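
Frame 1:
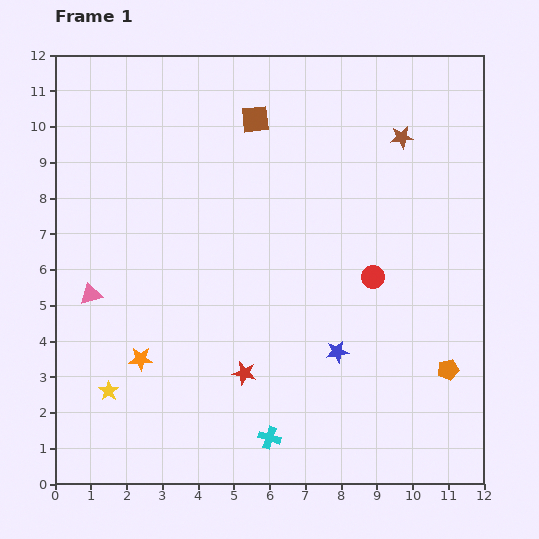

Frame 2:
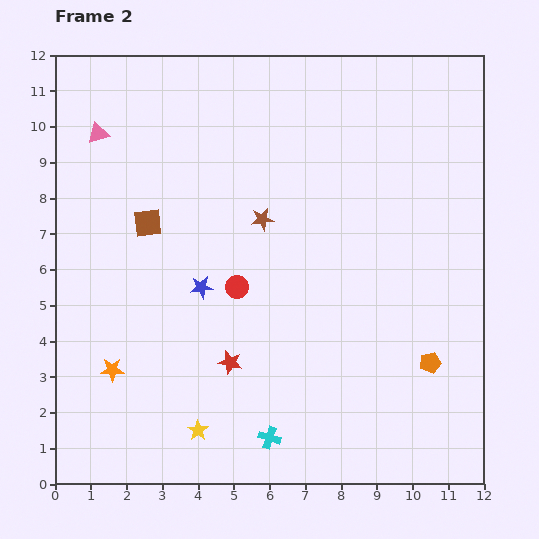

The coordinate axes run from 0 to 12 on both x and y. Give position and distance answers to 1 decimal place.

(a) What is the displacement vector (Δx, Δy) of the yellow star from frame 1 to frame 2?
(2.5, -1.1)

The yellow star was at (1.5, 2.6) in frame 1 and (4.0, 1.5) in frame 2.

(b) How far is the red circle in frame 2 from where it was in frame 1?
3.8

The red circle moved from (8.9, 5.8) to (5.1, 5.5), a distance of √(3.8² + 0.3²) ≈ 3.8.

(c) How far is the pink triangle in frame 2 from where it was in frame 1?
4.5

The pink triangle moved from (1.0, 5.3) to (1.2, 9.8), a distance of √(0.2² + 4.5²) ≈ 4.5.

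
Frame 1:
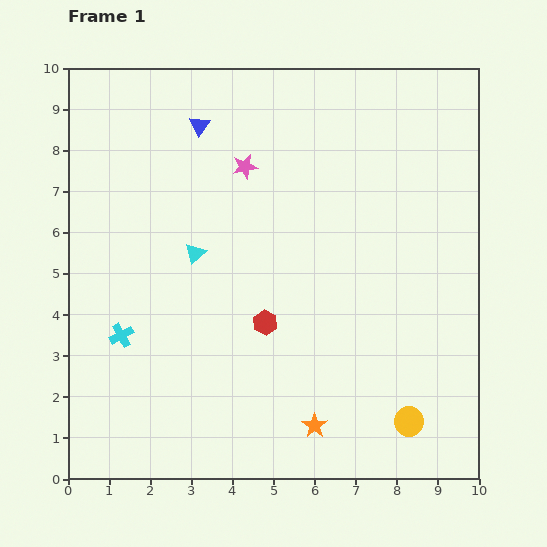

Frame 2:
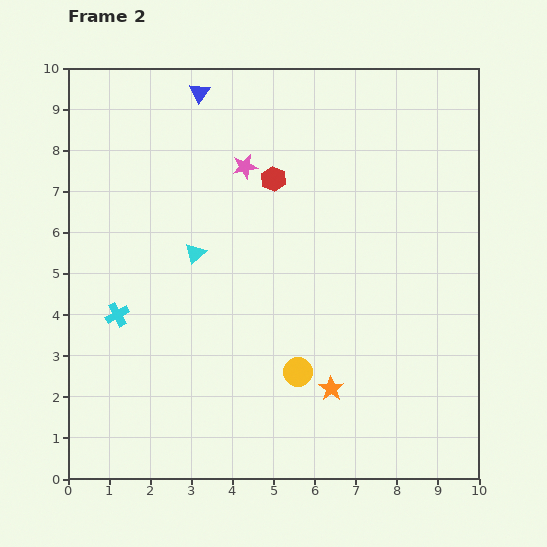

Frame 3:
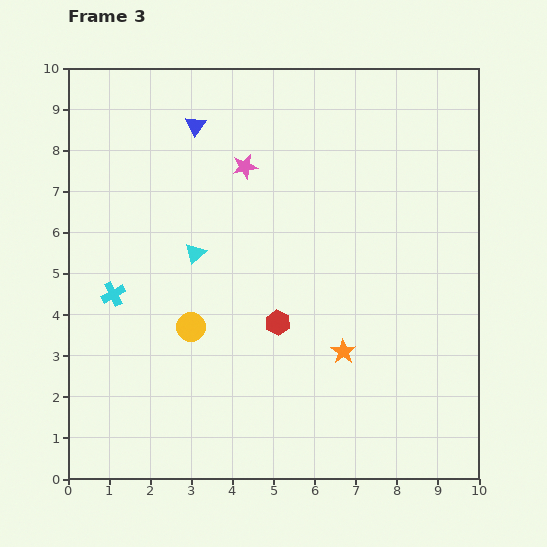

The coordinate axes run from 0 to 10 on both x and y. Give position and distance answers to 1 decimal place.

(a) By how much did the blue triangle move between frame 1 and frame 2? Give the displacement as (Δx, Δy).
(0.0, 0.8)

The blue triangle was at (3.2, 8.6) in frame 1 and (3.2, 9.4) in frame 2.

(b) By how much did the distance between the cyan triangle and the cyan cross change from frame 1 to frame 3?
-0.5

Distance in frame 1: 2.7. Distance in frame 3: 2.2.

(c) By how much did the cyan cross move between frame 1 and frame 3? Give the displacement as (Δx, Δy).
(-0.2, 1.0)

The cyan cross was at (1.3, 3.5) in frame 1 and (1.1, 4.5) in frame 3.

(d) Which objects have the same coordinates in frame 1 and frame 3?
the cyan triangle, the pink star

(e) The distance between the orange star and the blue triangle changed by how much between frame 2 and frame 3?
-1.3

Distance in frame 2: 7.9. Distance in frame 3: 6.6.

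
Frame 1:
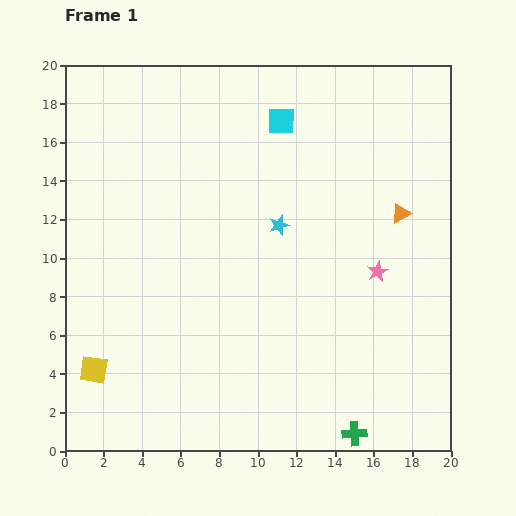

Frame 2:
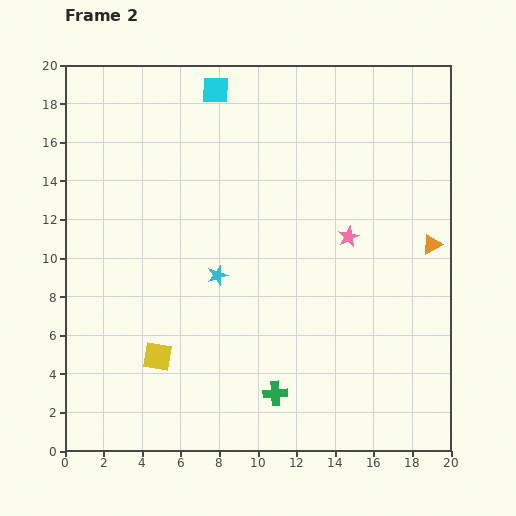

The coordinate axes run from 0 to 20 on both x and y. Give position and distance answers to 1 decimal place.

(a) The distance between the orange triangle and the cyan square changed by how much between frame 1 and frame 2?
+6.0

Distance in frame 1: 7.8. Distance in frame 2: 13.8.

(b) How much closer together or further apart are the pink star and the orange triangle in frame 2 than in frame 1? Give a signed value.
+1.1

Distance in frame 1: 3.2. Distance in frame 2: 4.3.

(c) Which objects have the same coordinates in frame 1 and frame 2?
none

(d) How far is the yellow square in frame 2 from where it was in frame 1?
3.4

The yellow square moved from (1.5, 4.2) to (4.8, 4.9), a distance of √(3.3² + 0.7²) ≈ 3.4.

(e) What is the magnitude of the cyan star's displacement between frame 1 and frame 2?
4.1

The cyan star moved from (11.1, 11.7) to (7.9, 9.1), a distance of √(3.2² + 2.6²) ≈ 4.1.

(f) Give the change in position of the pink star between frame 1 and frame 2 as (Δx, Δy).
(-1.5, 1.8)

The pink star was at (16.2, 9.3) in frame 1 and (14.7, 11.1) in frame 2.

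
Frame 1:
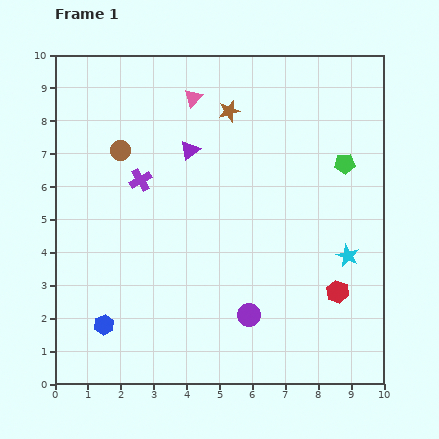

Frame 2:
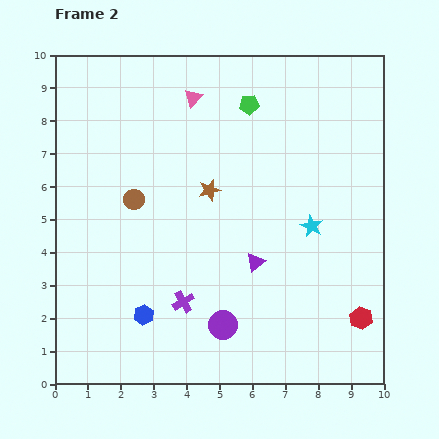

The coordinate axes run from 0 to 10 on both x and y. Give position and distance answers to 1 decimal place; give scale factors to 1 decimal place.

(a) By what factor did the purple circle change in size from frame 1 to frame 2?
1.3×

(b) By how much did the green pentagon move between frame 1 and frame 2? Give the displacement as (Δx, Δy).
(-2.9, 1.8)

The green pentagon was at (8.8, 6.7) in frame 1 and (5.9, 8.5) in frame 2.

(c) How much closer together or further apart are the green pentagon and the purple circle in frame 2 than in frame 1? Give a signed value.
+1.3

Distance in frame 1: 5.4. Distance in frame 2: 6.7.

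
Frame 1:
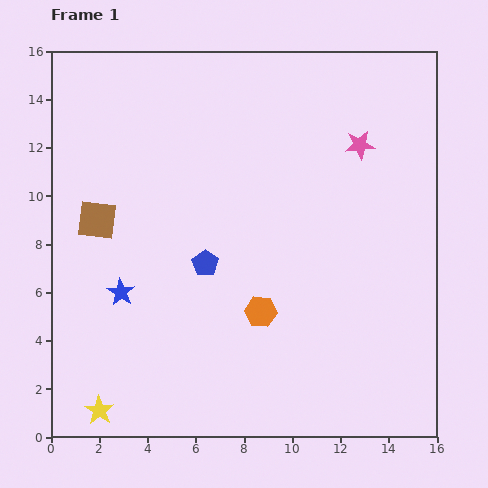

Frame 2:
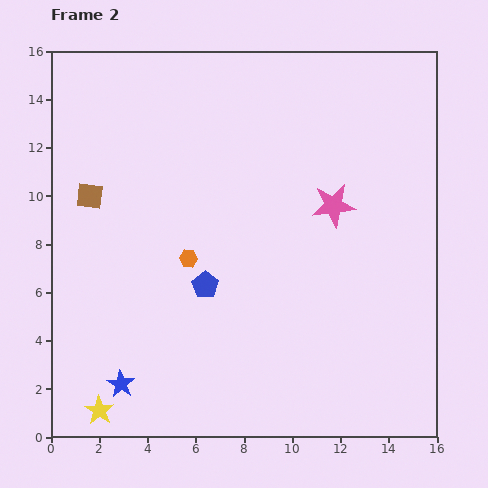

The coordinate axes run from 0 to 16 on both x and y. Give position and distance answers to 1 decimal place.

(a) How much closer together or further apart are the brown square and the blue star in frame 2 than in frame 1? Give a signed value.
+4.7

Distance in frame 1: 3.2. Distance in frame 2: 7.9.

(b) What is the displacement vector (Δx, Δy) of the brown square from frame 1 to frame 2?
(-0.3, 1.0)

The brown square was at (1.9, 9.0) in frame 1 and (1.6, 10.0) in frame 2.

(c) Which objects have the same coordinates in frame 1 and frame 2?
the yellow star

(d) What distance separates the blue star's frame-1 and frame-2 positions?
3.8

The blue star moved from (2.9, 6.0) to (2.9, 2.2), a distance of √(0.0² + 3.8²) ≈ 3.8.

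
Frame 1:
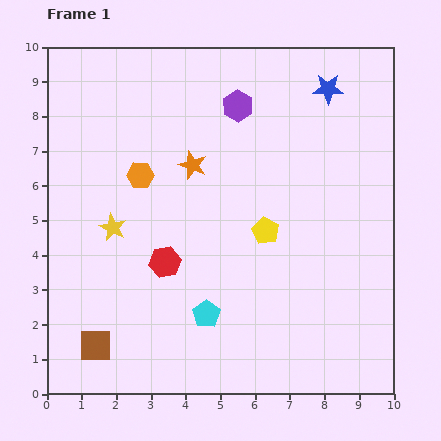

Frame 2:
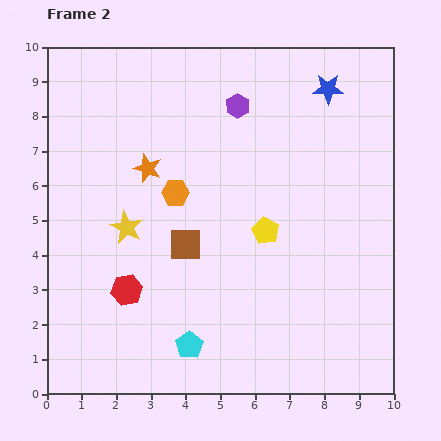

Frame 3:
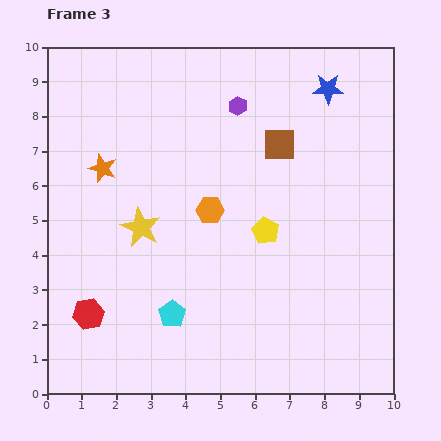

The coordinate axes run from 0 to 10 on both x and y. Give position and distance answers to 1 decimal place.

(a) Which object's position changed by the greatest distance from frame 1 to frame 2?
the brown square

(moved 3.9; next 1.4)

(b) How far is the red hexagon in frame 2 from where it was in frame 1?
1.4

The red hexagon moved from (3.4, 3.8) to (2.3, 3.0), a distance of √(1.1² + 0.8²) ≈ 1.4.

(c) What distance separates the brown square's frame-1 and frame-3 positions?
7.9

The brown square moved from (1.4, 1.4) to (6.7, 7.2), a distance of √(5.3² + 5.8²) ≈ 7.9.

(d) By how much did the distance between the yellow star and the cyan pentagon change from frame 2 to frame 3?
-1.1

Distance in frame 2: 3.8. Distance in frame 3: 2.7.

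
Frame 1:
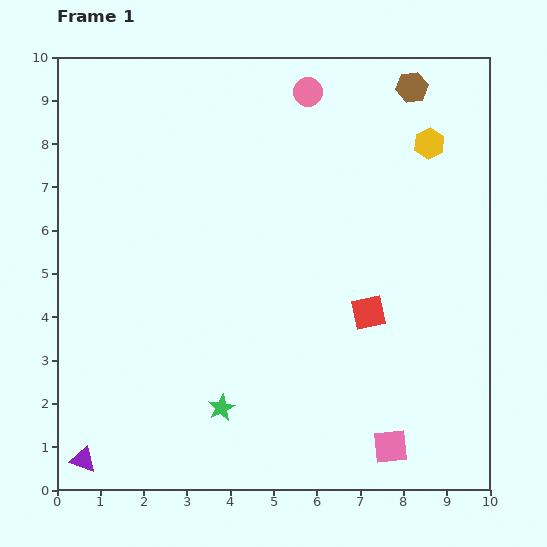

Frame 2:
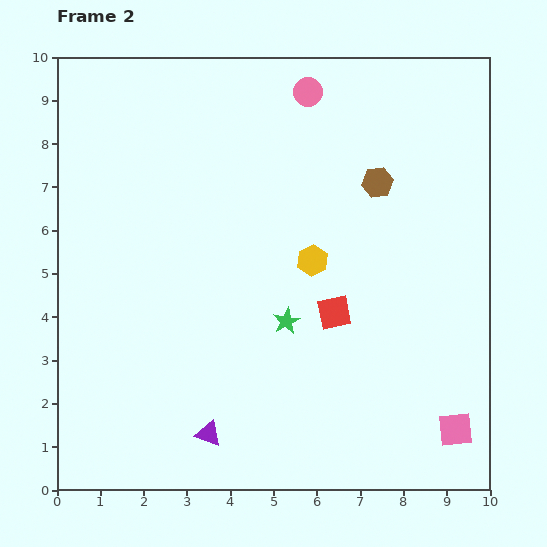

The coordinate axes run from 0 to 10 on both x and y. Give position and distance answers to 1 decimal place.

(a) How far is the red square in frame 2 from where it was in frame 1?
0.8

The red square moved from (7.2, 4.1) to (6.4, 4.1), a distance of √(0.8² + 0.0²) ≈ 0.8.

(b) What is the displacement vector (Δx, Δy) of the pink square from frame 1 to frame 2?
(1.5, 0.4)

The pink square was at (7.7, 1.0) in frame 1 and (9.2, 1.4) in frame 2.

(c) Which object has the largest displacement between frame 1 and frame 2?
the yellow hexagon

(moved 3.8; next 3.0)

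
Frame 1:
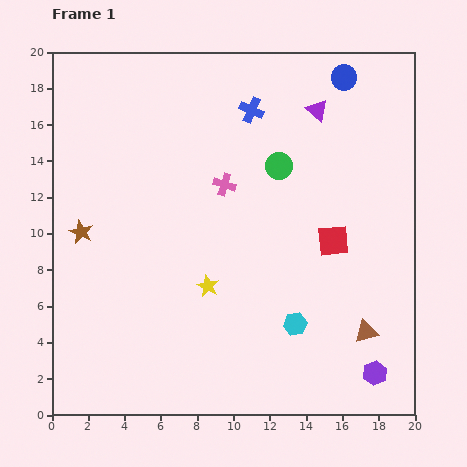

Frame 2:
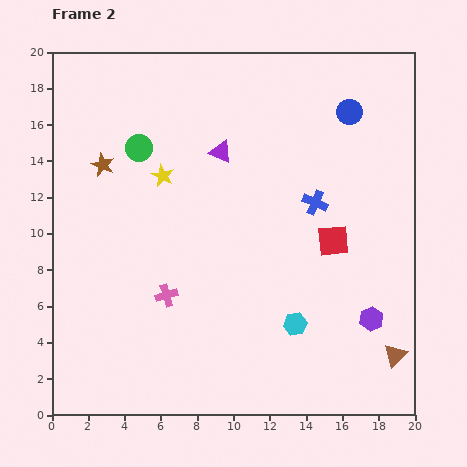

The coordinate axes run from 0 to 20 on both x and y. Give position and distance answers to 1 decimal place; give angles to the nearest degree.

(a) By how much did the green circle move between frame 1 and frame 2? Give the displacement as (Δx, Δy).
(-7.7, 1.0)

The green circle was at (12.5, 13.7) in frame 1 and (4.8, 14.7) in frame 2.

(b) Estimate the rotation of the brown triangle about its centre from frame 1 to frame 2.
32° counter-clockwise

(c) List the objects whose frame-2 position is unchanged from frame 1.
the red square, the cyan hexagon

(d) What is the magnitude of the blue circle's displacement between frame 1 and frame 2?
1.9

The blue circle moved from (16.1, 18.6) to (16.4, 16.7), a distance of √(0.3² + 1.9²) ≈ 1.9.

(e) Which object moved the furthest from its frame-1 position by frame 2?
the green circle

(moved 7.8; next 6.9)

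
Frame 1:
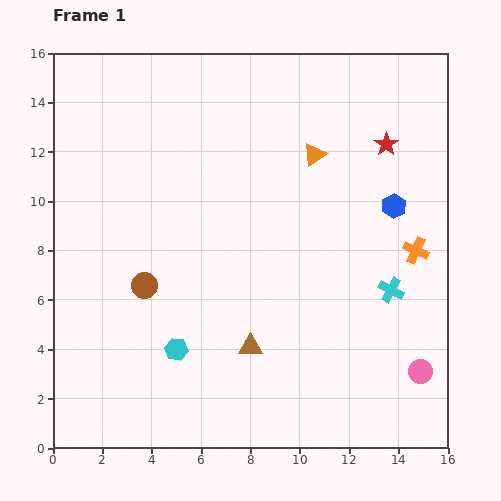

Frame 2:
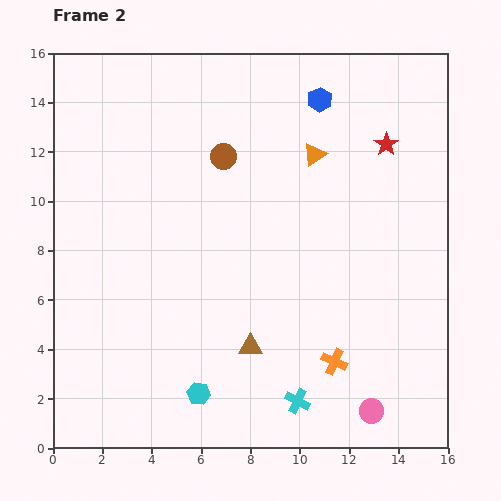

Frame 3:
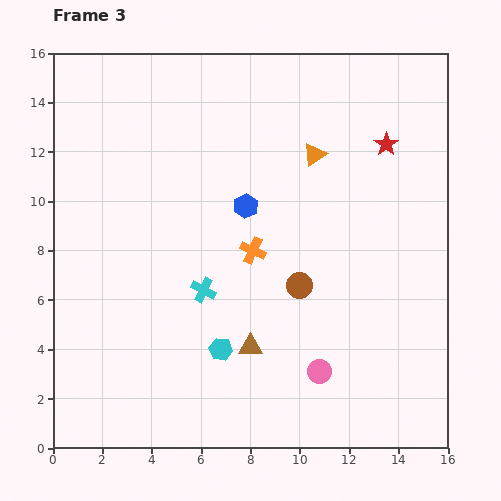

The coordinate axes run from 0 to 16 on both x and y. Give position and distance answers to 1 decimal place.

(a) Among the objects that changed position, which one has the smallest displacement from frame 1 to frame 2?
the cyan hexagon

(moved 2.0)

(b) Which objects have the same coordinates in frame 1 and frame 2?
the red star, the orange triangle, the brown triangle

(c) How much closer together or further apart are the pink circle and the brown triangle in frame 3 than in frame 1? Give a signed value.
-4.0

Distance in frame 1: 7.0. Distance in frame 3: 3.0.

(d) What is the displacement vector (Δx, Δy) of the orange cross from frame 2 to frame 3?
(-3.3, 4.5)

The orange cross was at (11.4, 3.5) in frame 2 and (8.1, 8.0) in frame 3.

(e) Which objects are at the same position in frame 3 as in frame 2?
the red star, the orange triangle, the brown triangle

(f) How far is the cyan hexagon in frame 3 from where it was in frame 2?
2.0

The cyan hexagon moved from (5.9, 2.2) to (6.8, 4.0), a distance of √(0.9² + 1.8²) ≈ 2.0.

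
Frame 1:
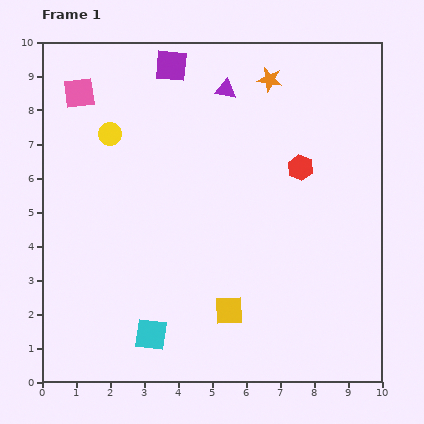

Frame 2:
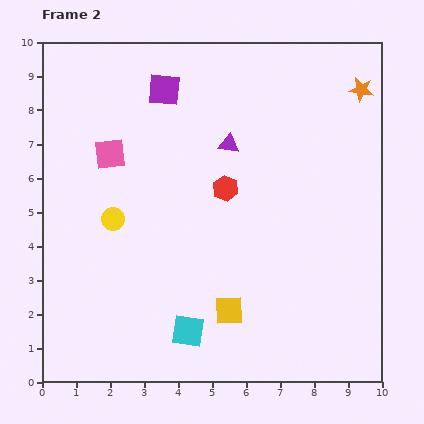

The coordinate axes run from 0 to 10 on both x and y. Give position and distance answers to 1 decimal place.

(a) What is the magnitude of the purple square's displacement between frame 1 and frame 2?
0.7

The purple square moved from (3.8, 9.3) to (3.6, 8.6), a distance of √(0.2² + 0.7²) ≈ 0.7.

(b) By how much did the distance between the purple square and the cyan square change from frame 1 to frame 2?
-0.8

Distance in frame 1: 7.9. Distance in frame 2: 7.1.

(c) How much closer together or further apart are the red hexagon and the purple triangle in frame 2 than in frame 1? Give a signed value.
-1.9

Distance in frame 1: 3.2. Distance in frame 2: 1.3.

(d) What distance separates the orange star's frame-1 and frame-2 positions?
2.7

The orange star moved from (6.7, 8.9) to (9.4, 8.6), a distance of √(2.7² + 0.3²) ≈ 2.7.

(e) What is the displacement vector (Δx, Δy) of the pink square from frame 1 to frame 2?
(0.9, -1.8)

The pink square was at (1.1, 8.5) in frame 1 and (2.0, 6.7) in frame 2.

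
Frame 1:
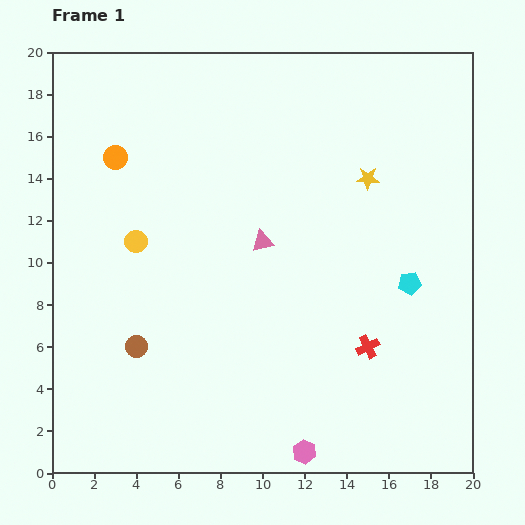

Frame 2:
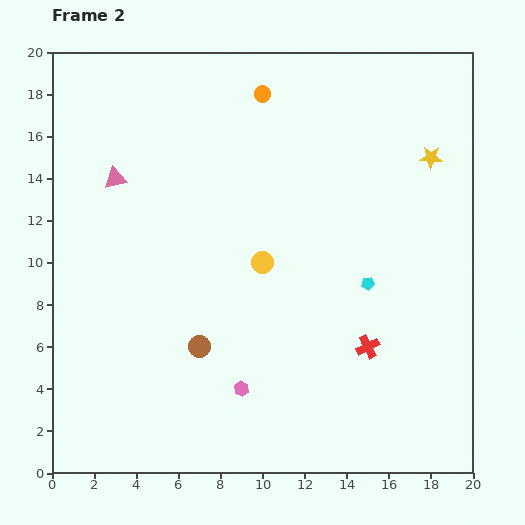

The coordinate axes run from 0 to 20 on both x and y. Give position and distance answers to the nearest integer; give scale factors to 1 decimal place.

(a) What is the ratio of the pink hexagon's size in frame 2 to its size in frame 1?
0.6×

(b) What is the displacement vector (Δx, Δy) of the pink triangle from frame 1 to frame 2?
(-7, 3)

The pink triangle was at (10, 11) in frame 1 and (3, 14) in frame 2.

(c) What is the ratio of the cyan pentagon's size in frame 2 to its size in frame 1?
0.6×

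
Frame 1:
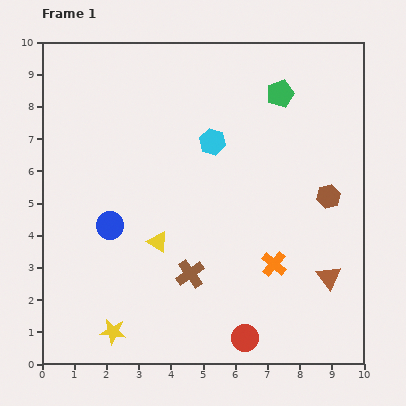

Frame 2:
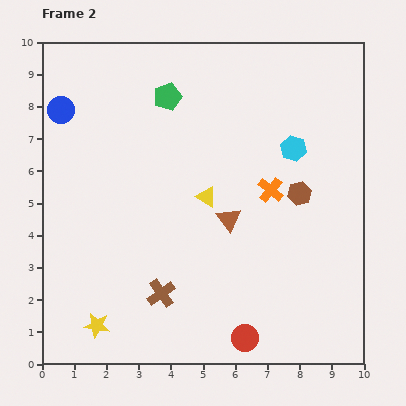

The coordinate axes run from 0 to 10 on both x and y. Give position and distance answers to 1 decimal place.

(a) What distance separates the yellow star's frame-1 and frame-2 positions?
0.5

The yellow star moved from (2.2, 1.0) to (1.7, 1.2), a distance of √(0.5² + 0.2²) ≈ 0.5.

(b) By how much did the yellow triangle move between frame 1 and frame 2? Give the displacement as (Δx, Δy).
(1.5, 1.4)

The yellow triangle was at (3.6, 3.8) in frame 1 and (5.1, 5.2) in frame 2.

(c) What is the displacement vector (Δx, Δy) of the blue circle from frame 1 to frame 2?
(-1.5, 3.6)

The blue circle was at (2.1, 4.3) in frame 1 and (0.6, 7.9) in frame 2.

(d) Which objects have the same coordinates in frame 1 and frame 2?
the red circle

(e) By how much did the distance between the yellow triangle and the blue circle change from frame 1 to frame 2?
+3.6

Distance in frame 1: 1.6. Distance in frame 2: 5.2.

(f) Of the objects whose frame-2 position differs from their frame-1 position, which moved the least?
the yellow star

(moved 0.5)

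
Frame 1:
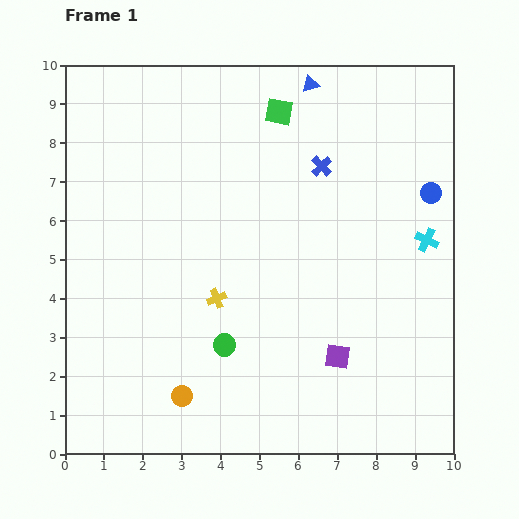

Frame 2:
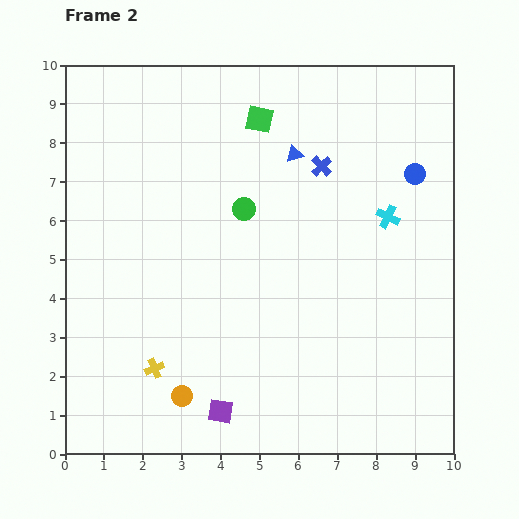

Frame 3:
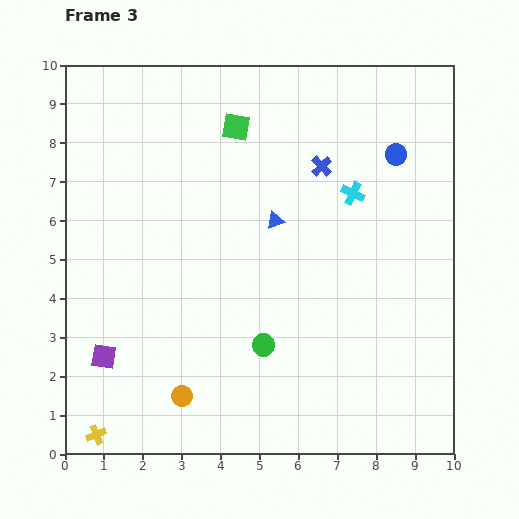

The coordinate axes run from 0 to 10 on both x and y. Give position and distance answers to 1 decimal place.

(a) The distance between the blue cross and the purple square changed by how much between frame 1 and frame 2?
+1.9

Distance in frame 1: 4.9. Distance in frame 2: 6.8.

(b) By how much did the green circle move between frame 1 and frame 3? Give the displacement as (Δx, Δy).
(1.0, 0.0)

The green circle was at (4.1, 2.8) in frame 1 and (5.1, 2.8) in frame 3.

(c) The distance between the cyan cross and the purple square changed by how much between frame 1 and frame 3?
+3.9

Distance in frame 1: 3.8. Distance in frame 3: 7.7.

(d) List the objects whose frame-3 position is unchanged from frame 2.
the orange circle, the blue cross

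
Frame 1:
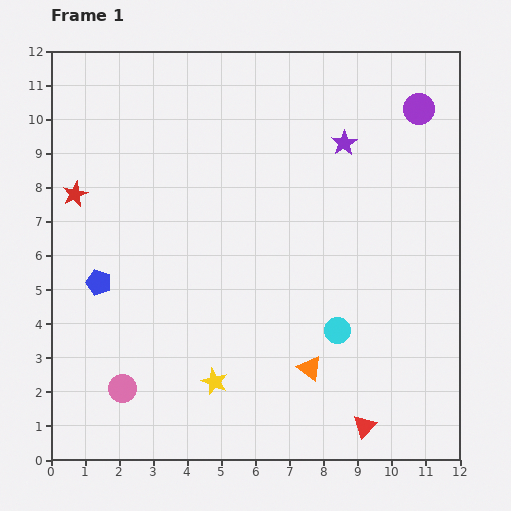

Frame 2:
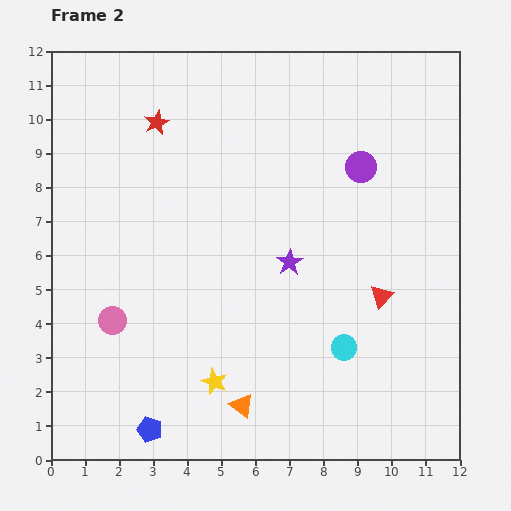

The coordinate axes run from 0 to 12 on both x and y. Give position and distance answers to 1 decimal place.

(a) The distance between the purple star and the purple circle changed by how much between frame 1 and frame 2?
+1.1

Distance in frame 1: 2.4. Distance in frame 2: 3.5.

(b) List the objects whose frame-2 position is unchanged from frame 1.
the yellow star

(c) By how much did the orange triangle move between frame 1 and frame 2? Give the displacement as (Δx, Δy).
(-2.0, -1.1)

The orange triangle was at (7.6, 2.7) in frame 1 and (5.6, 1.6) in frame 2.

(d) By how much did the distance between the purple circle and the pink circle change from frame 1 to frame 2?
-3.4

Distance in frame 1: 12.0. Distance in frame 2: 8.6.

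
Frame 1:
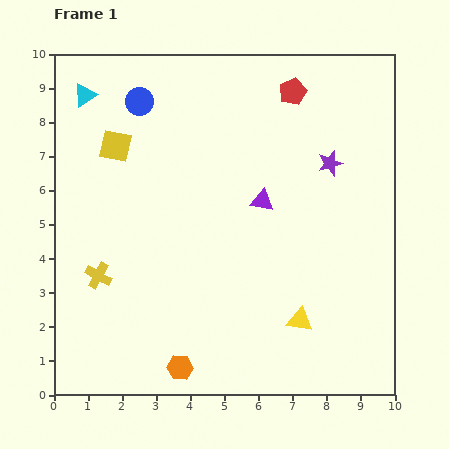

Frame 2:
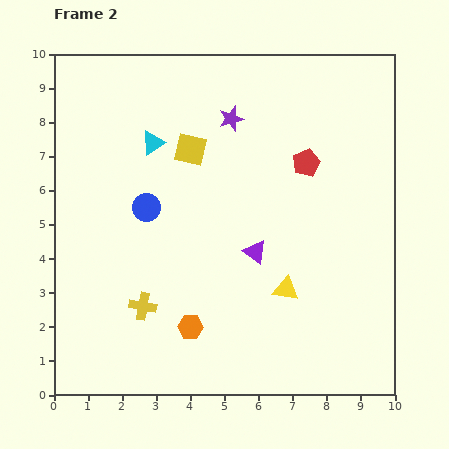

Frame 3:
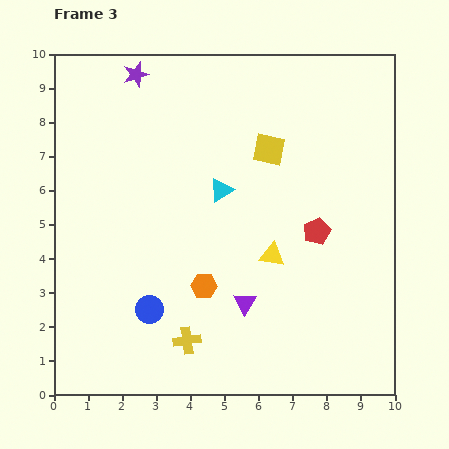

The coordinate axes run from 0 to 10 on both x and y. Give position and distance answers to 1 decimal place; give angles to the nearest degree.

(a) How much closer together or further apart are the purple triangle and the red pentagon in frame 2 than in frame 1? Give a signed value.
-0.3

Distance in frame 1: 3.3. Distance in frame 2: 3.0.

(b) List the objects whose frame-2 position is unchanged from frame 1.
none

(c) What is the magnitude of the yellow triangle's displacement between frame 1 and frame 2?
1.0

The yellow triangle moved from (7.2, 2.2) to (6.8, 3.1), a distance of √(0.4² + 0.9²) ≈ 1.0.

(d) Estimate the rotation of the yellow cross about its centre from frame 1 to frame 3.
37° counter-clockwise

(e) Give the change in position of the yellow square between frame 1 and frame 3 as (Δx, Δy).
(4.5, -0.1)

The yellow square was at (1.8, 7.3) in frame 1 and (6.3, 7.2) in frame 3.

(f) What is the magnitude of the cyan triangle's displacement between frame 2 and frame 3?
2.4

The cyan triangle moved from (2.9, 7.4) to (4.9, 6.0), a distance of √(2.0² + 1.4²) ≈ 2.4.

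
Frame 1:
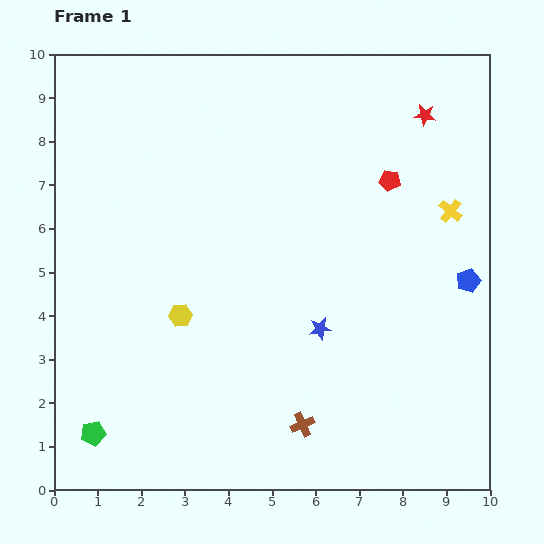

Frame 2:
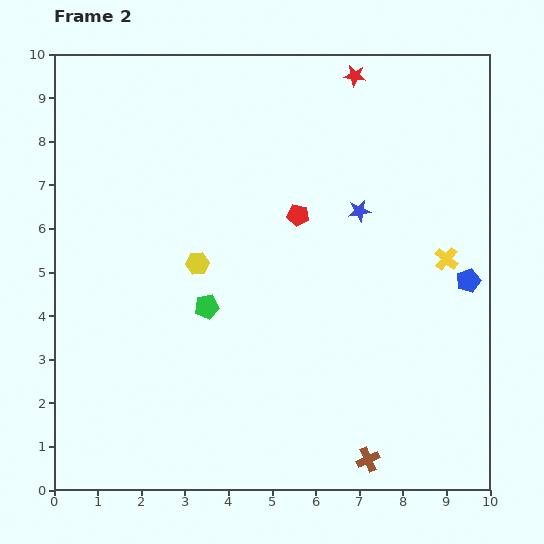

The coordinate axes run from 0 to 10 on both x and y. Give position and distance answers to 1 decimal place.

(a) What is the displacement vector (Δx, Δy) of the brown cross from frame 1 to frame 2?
(1.5, -0.8)

The brown cross was at (5.7, 1.5) in frame 1 and (7.2, 0.7) in frame 2.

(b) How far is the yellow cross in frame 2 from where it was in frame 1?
1.1

The yellow cross moved from (9.1, 6.4) to (9.0, 5.3), a distance of √(0.1² + 1.1²) ≈ 1.1.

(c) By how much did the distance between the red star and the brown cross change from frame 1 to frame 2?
+1.2

Distance in frame 1: 7.6. Distance in frame 2: 8.8.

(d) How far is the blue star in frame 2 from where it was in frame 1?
2.8

The blue star moved from (6.1, 3.7) to (7.0, 6.4), a distance of √(0.9² + 2.7²) ≈ 2.8.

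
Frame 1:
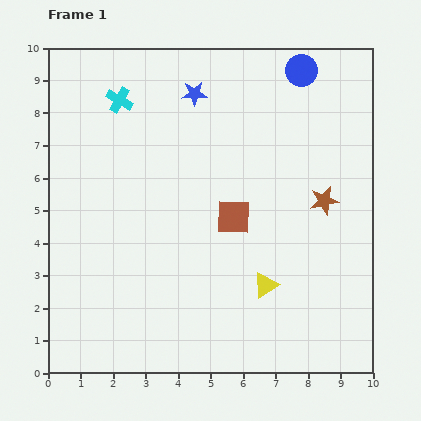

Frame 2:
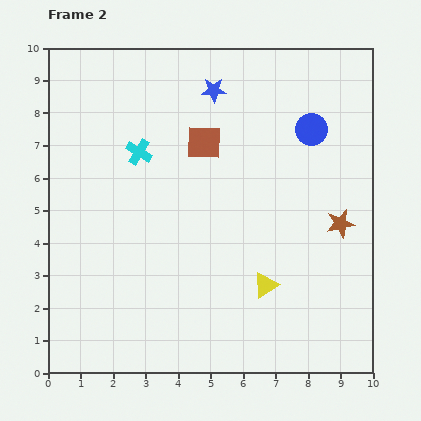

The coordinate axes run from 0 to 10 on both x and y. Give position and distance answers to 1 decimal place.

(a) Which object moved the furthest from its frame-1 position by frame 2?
the brown square

(moved 2.5; next 1.8)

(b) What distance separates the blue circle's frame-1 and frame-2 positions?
1.8

The blue circle moved from (7.8, 9.3) to (8.1, 7.5), a distance of √(0.3² + 1.8²) ≈ 1.8.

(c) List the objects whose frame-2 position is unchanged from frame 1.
the yellow triangle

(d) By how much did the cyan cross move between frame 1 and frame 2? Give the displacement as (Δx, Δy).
(0.6, -1.6)

The cyan cross was at (2.2, 8.4) in frame 1 and (2.8, 6.8) in frame 2.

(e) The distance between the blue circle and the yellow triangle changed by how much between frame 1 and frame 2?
-1.7

Distance in frame 1: 6.7. Distance in frame 2: 5.0.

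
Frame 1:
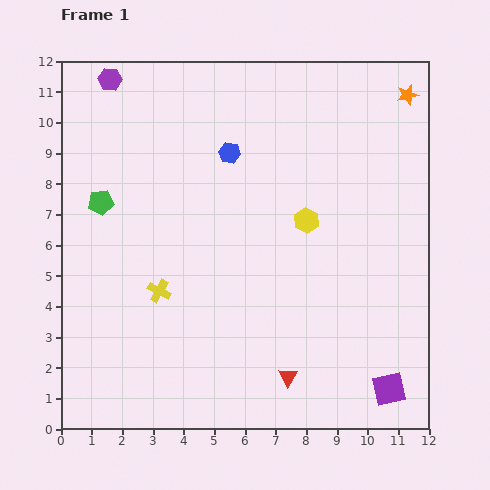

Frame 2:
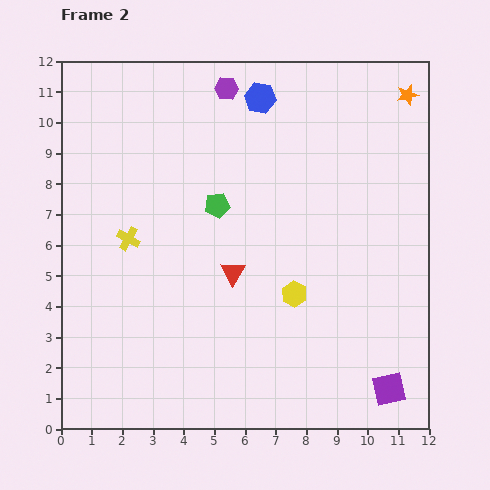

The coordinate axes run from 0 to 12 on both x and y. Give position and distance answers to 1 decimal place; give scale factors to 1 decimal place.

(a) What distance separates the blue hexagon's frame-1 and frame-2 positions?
2.1

The blue hexagon moved from (5.5, 9.0) to (6.5, 10.8), a distance of √(1.0² + 1.8²) ≈ 2.1.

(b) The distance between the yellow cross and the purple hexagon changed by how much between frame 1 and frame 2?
-1.2

Distance in frame 1: 7.1. Distance in frame 2: 5.9.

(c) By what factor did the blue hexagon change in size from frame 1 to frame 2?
1.4×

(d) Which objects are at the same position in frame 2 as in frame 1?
the purple square, the orange star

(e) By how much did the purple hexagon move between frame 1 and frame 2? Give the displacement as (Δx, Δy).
(3.8, -0.3)

The purple hexagon was at (1.6, 11.4) in frame 1 and (5.4, 11.1) in frame 2.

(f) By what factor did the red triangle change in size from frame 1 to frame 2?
1.3×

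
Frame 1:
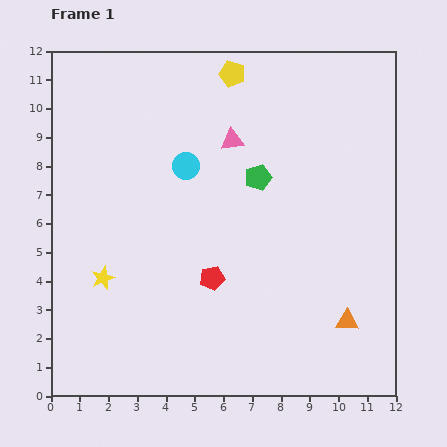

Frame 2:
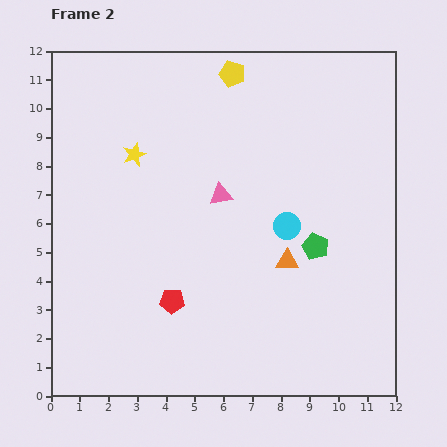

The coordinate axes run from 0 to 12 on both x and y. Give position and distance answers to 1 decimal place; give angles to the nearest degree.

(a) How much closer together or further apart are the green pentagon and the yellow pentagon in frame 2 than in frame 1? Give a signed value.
+3.0

Distance in frame 1: 3.7. Distance in frame 2: 6.7.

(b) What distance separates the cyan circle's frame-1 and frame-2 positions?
4.1

The cyan circle moved from (4.7, 8.0) to (8.2, 5.9), a distance of √(3.5² + 2.1²) ≈ 4.1.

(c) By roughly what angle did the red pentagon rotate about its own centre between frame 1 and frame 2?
15° clockwise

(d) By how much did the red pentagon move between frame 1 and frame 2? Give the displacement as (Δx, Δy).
(-1.4, -0.8)

The red pentagon was at (5.6, 4.1) in frame 1 and (4.2, 3.3) in frame 2.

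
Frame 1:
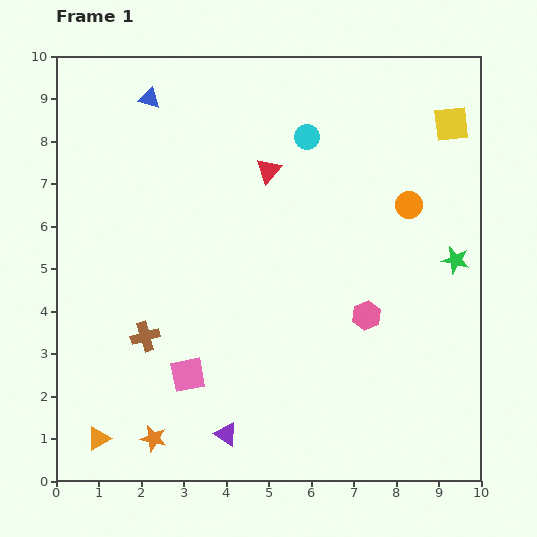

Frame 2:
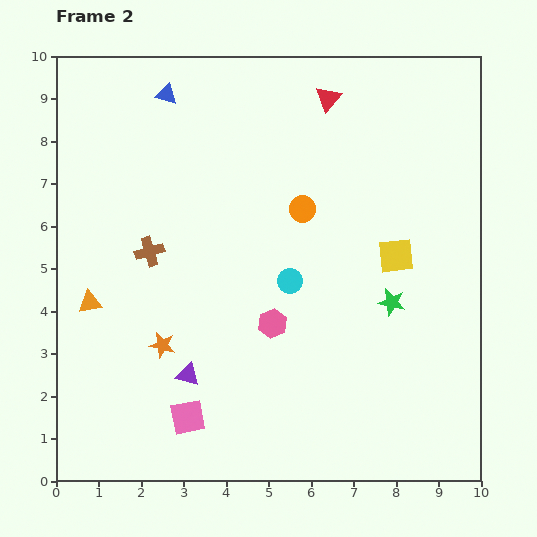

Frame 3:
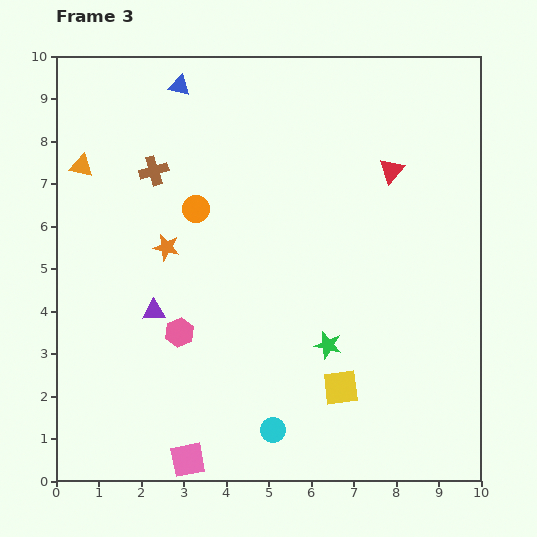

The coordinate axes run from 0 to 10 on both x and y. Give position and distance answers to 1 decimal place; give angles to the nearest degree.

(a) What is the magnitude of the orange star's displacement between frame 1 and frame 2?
2.2

The orange star moved from (2.3, 1.0) to (2.5, 3.2), a distance of √(0.2² + 2.2²) ≈ 2.2.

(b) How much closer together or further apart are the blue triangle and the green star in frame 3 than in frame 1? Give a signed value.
-1.1

Distance in frame 1: 8.1. Distance in frame 3: 7.0.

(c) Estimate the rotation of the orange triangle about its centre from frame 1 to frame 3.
43° clockwise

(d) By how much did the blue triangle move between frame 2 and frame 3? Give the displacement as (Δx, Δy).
(0.3, 0.2)

The blue triangle was at (2.6, 9.1) in frame 2 and (2.9, 9.3) in frame 3.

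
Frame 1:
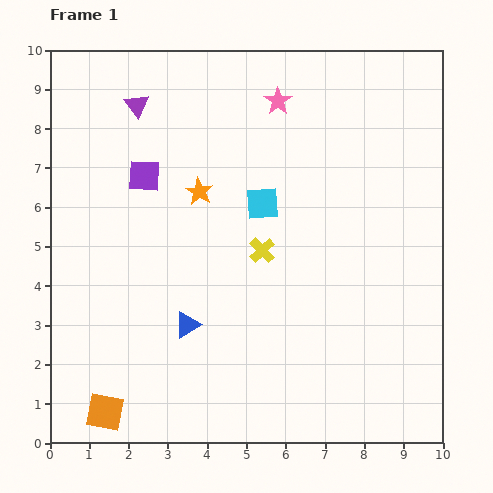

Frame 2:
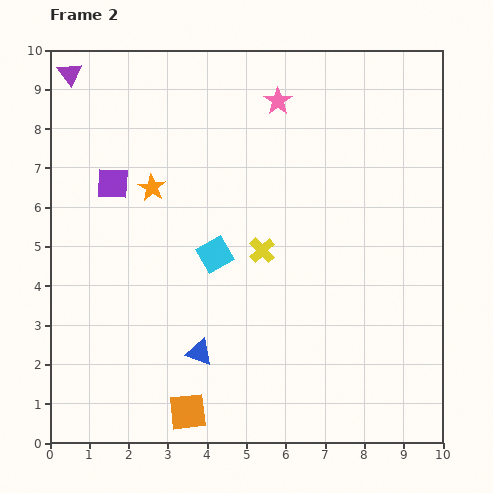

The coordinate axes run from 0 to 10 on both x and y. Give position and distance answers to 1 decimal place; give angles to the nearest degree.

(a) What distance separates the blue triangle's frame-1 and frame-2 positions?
0.8

The blue triangle moved from (3.5, 3.0) to (3.8, 2.3), a distance of √(0.3² + 0.7²) ≈ 0.8.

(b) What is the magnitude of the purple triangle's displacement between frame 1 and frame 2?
1.9

The purple triangle moved from (2.2, 8.6) to (0.5, 9.4), a distance of √(1.7² + 0.8²) ≈ 1.9.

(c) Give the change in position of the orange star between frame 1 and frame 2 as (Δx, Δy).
(-1.2, 0.1)

The orange star was at (3.8, 6.4) in frame 1 and (2.6, 6.5) in frame 2.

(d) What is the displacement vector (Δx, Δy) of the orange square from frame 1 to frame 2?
(2.1, 0.0)

The orange square was at (1.4, 0.8) in frame 1 and (3.5, 0.8) in frame 2.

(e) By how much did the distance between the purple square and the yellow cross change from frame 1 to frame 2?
+0.6

Distance in frame 1: 3.6. Distance in frame 2: 4.2.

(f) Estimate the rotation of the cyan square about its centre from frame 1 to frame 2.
25° counter-clockwise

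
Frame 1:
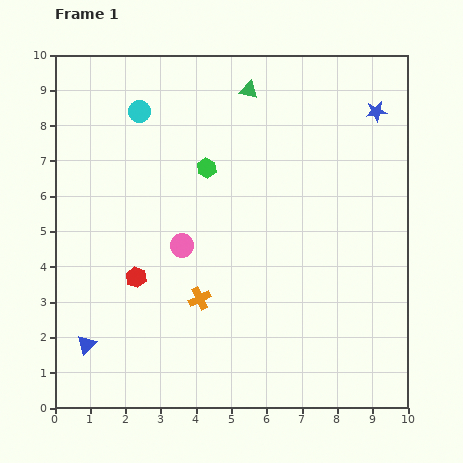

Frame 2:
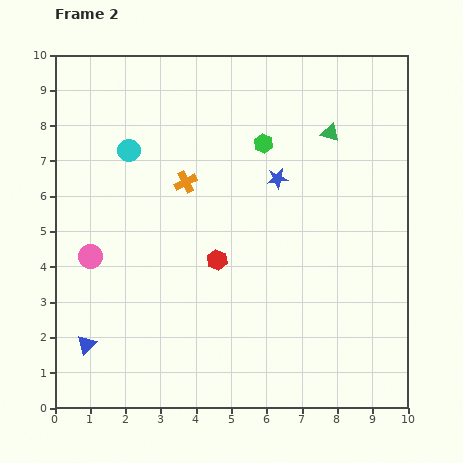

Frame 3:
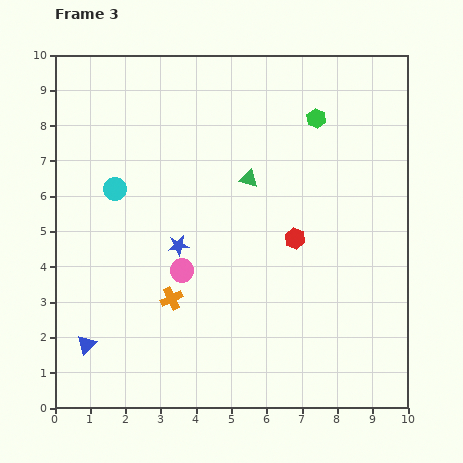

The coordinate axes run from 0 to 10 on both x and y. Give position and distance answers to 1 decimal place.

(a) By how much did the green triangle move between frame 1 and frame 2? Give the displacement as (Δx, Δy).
(2.3, -1.2)

The green triangle was at (5.5, 9.0) in frame 1 and (7.8, 7.8) in frame 2.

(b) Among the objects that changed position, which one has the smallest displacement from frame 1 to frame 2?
the cyan circle

(moved 1.1)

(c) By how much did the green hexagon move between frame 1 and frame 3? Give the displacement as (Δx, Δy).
(3.1, 1.4)

The green hexagon was at (4.3, 6.8) in frame 1 and (7.4, 8.2) in frame 3.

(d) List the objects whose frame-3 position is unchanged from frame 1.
the blue triangle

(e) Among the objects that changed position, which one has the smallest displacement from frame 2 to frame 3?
the cyan circle

(moved 1.2)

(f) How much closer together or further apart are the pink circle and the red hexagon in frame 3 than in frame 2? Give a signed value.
-0.3

Distance in frame 2: 3.6. Distance in frame 3: 3.3.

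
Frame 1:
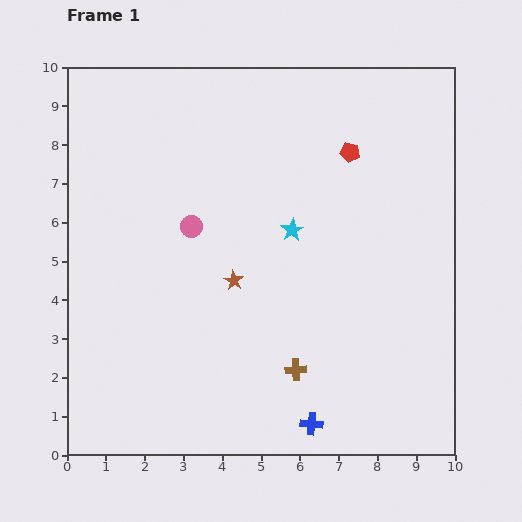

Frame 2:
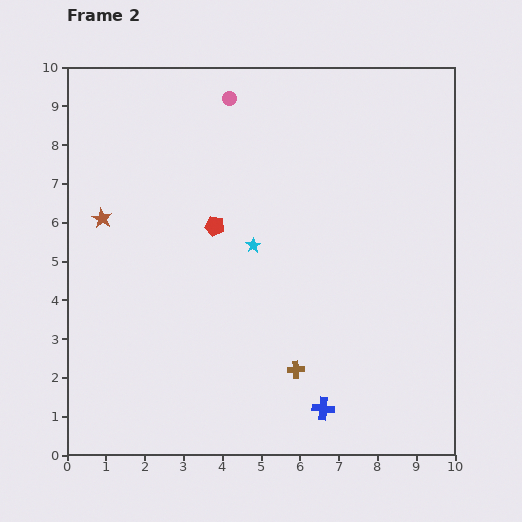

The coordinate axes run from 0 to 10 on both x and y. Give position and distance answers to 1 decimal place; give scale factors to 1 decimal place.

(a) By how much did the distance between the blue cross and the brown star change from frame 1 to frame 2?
+3.3

Distance in frame 1: 4.2. Distance in frame 2: 7.5.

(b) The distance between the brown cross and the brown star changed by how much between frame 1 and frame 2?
+3.5

Distance in frame 1: 2.8. Distance in frame 2: 6.3.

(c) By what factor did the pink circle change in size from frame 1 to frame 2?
0.6×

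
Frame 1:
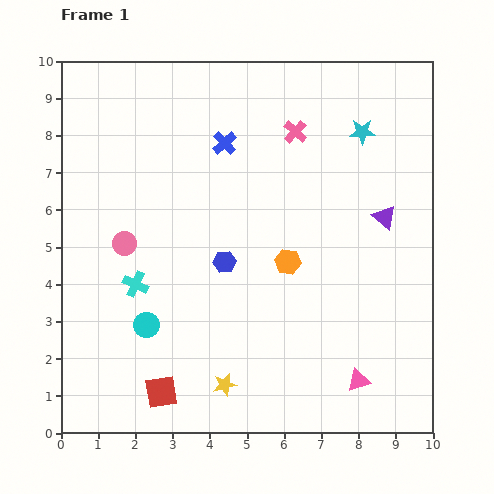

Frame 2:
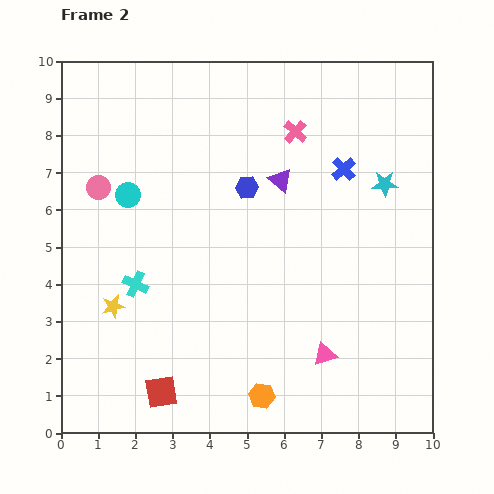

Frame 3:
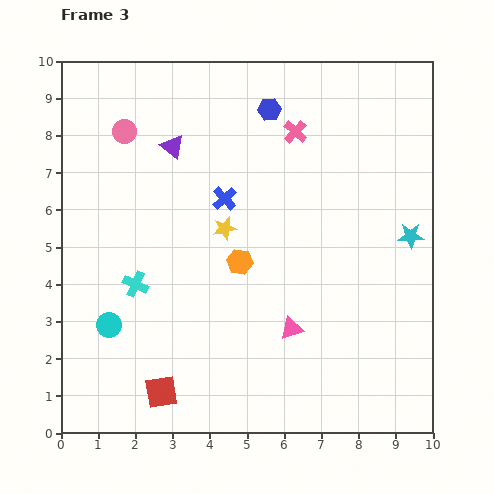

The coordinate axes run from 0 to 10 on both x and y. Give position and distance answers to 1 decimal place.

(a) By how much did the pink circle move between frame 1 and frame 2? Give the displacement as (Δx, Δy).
(-0.7, 1.5)

The pink circle was at (1.7, 5.1) in frame 1 and (1.0, 6.6) in frame 2.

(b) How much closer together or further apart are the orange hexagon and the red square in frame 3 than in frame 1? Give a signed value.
-0.8

Distance in frame 1: 4.9. Distance in frame 3: 4.1.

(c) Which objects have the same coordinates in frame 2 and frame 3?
the red square, the cyan cross, the pink cross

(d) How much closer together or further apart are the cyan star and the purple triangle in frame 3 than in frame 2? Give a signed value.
+4.0

Distance in frame 2: 2.8. Distance in frame 3: 6.8.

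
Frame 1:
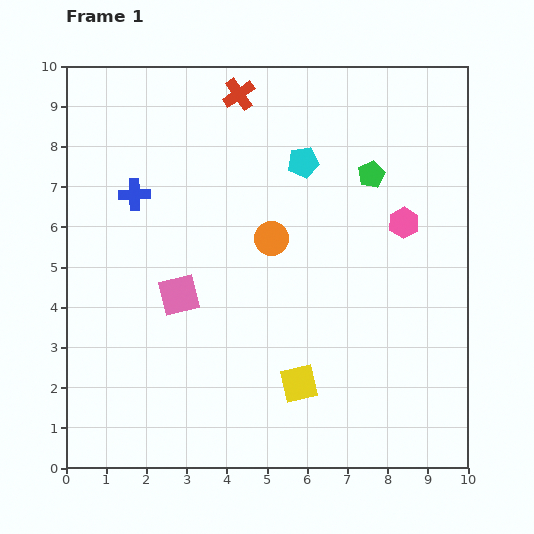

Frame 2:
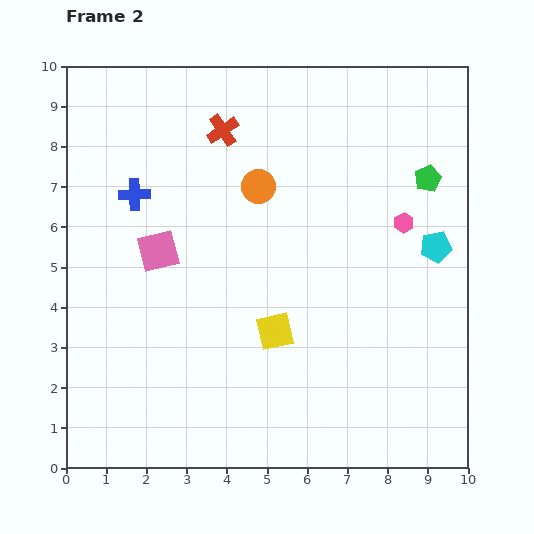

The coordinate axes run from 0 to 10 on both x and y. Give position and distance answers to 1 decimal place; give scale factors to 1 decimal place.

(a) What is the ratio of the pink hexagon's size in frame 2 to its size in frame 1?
0.6×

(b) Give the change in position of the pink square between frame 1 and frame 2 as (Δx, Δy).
(-0.5, 1.1)

The pink square was at (2.8, 4.3) in frame 1 and (2.3, 5.4) in frame 2.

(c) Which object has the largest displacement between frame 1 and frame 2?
the cyan pentagon

(moved 3.9; next 1.4)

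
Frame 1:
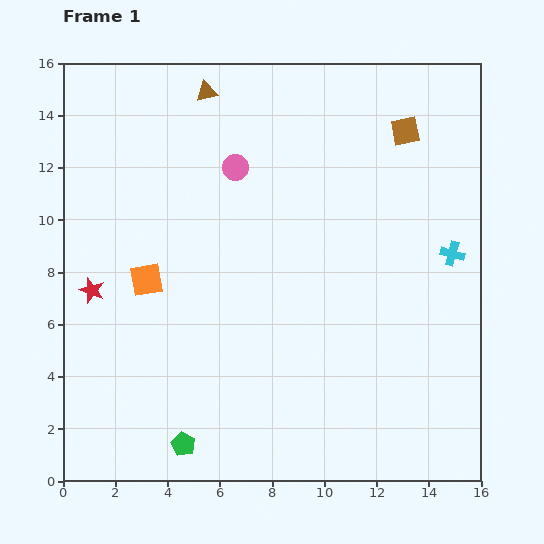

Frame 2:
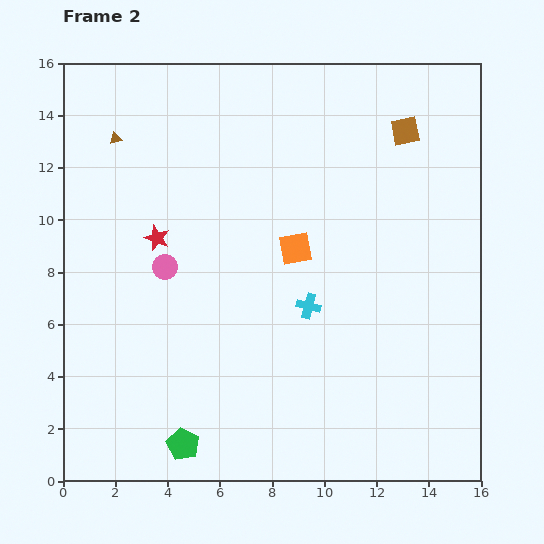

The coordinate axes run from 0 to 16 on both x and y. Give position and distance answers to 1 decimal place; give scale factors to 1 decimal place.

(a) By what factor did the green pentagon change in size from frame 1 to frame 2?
1.4×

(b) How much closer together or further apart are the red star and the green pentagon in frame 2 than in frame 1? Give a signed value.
+1.1

Distance in frame 1: 6.9. Distance in frame 2: 8.0.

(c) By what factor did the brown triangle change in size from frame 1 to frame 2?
0.6×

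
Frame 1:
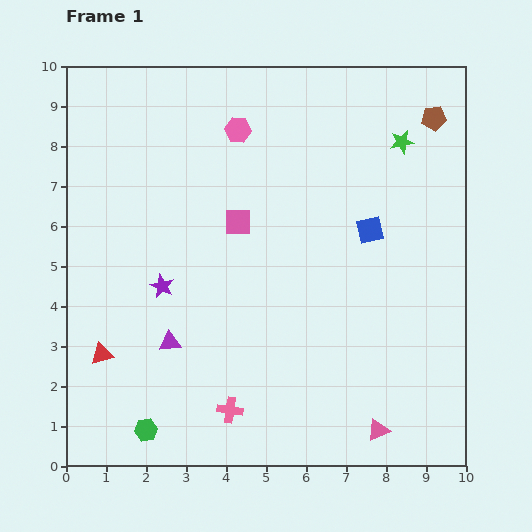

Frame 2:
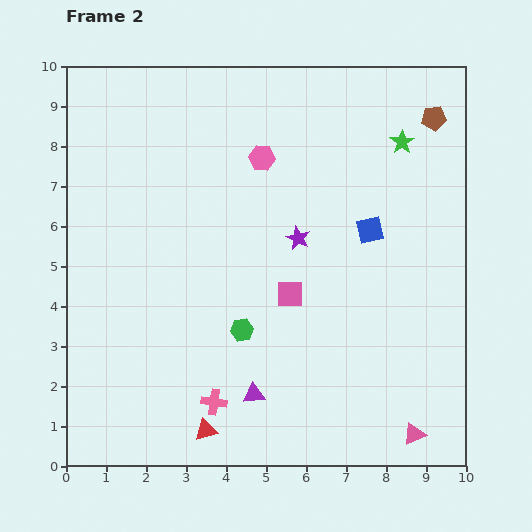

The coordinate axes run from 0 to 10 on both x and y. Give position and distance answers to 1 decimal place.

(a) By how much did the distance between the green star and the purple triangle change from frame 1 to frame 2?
-0.4

Distance in frame 1: 7.7. Distance in frame 2: 7.3.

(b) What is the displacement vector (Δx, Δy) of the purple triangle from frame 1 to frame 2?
(2.1, -1.3)

The purple triangle was at (2.6, 3.1) in frame 1 and (4.7, 1.8) in frame 2.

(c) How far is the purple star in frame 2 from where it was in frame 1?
3.6

The purple star moved from (2.4, 4.5) to (5.8, 5.7), a distance of √(3.4² + 1.2²) ≈ 3.6.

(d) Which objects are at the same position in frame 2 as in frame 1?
the brown pentagon, the blue square, the green star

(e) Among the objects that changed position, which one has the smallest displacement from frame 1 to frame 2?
the pink cross

(moved 0.4)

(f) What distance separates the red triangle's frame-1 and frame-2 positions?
3.2

The red triangle moved from (0.9, 2.8) to (3.5, 0.9), a distance of √(2.6² + 1.9²) ≈ 3.2.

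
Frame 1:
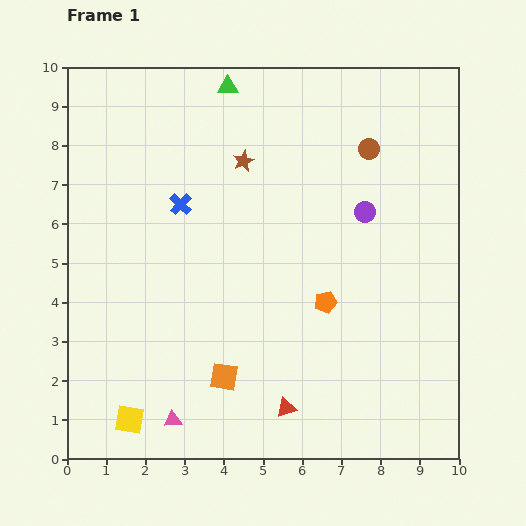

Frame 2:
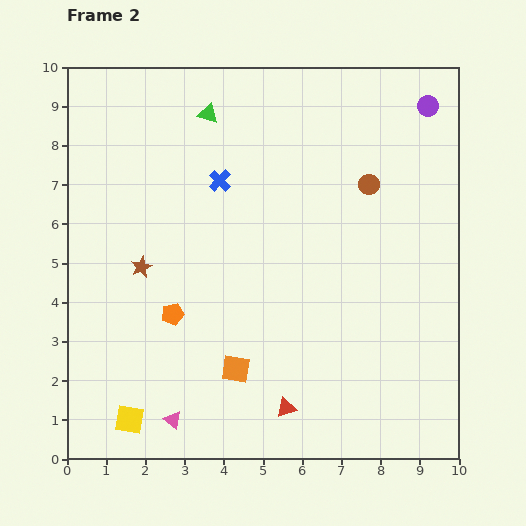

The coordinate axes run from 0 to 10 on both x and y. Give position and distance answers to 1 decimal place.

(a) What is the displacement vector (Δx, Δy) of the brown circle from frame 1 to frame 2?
(0.0, -0.9)

The brown circle was at (7.7, 7.9) in frame 1 and (7.7, 7.0) in frame 2.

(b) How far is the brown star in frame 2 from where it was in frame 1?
3.7

The brown star moved from (4.5, 7.6) to (1.9, 4.9), a distance of √(2.6² + 2.7²) ≈ 3.7.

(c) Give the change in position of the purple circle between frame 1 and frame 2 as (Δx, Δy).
(1.6, 2.7)

The purple circle was at (7.6, 6.3) in frame 1 and (9.2, 9.0) in frame 2.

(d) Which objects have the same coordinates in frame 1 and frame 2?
the yellow square, the red triangle, the pink triangle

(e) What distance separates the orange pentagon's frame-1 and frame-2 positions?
3.9

The orange pentagon moved from (6.6, 4.0) to (2.7, 3.7), a distance of √(3.9² + 0.3²) ≈ 3.9.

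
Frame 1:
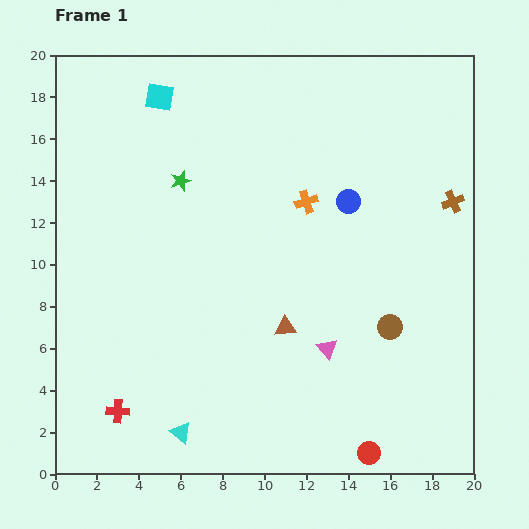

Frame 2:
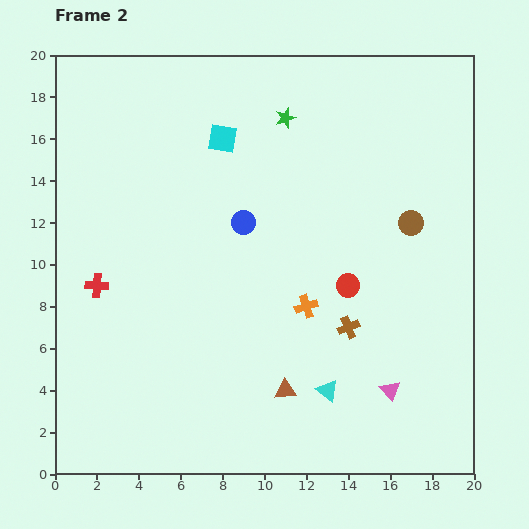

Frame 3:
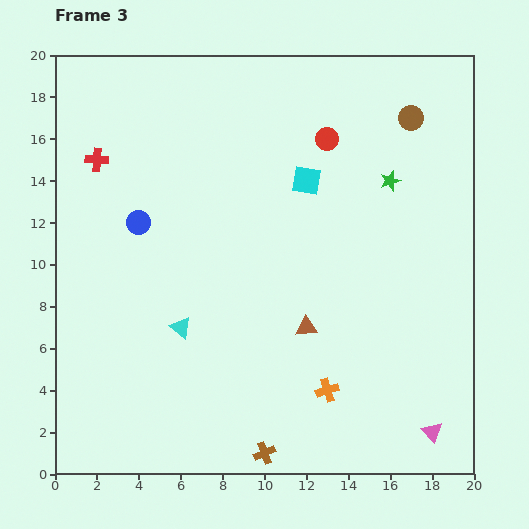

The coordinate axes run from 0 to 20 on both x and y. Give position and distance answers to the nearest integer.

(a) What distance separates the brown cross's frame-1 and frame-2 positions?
8

The brown cross moved from (19, 13) to (14, 7), a distance of √(5² + 6²) ≈ 8.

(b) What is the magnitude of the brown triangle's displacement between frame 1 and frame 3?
1

The brown triangle moved from (11, 7) to (12, 7), a distance of √(1² + 0²) ≈ 1.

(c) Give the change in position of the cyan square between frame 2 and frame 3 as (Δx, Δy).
(4, -2)

The cyan square was at (8, 16) in frame 2 and (12, 14) in frame 3.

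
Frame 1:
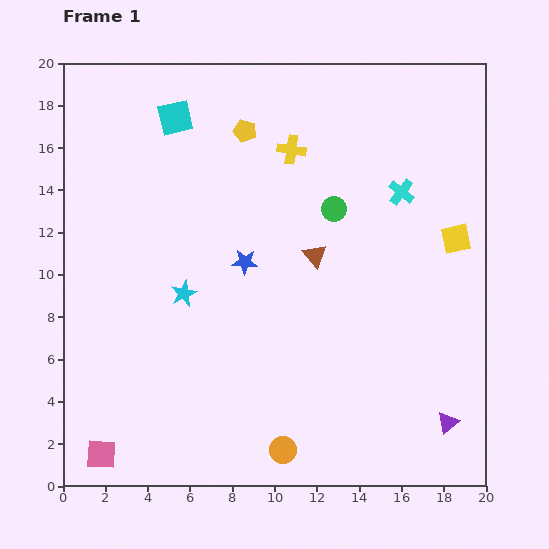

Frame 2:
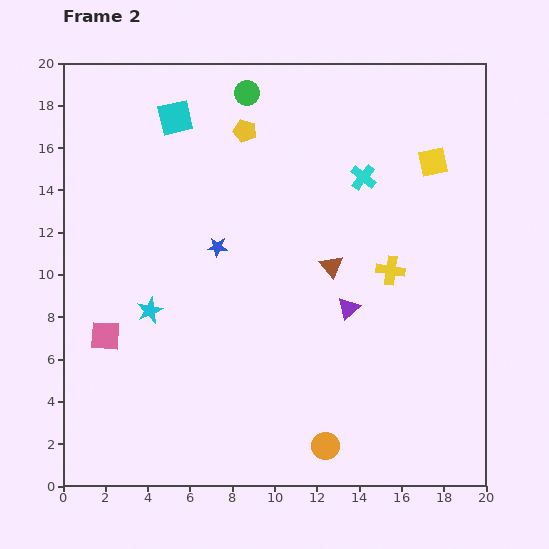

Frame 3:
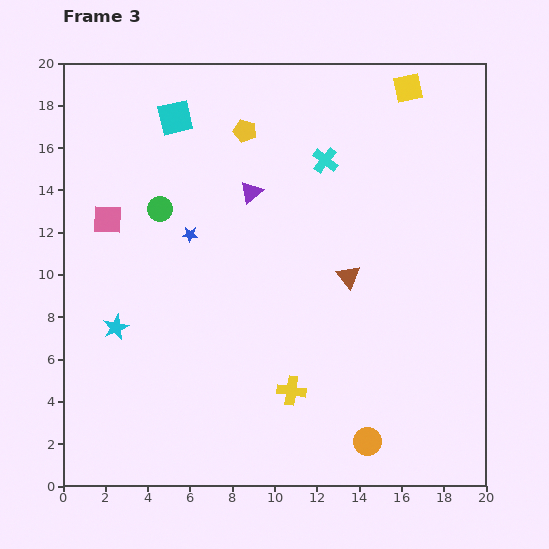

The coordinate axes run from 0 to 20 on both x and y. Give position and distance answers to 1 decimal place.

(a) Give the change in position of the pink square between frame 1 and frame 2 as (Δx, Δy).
(0.2, 5.6)

The pink square was at (1.8, 1.5) in frame 1 and (2.0, 7.1) in frame 2.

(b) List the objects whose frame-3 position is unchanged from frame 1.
the cyan square, the yellow pentagon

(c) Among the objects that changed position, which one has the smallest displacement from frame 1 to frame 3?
the brown triangle

(moved 1.9)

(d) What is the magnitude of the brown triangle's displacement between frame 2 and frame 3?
0.9

The brown triangle moved from (12.7, 10.4) to (13.5, 9.9), a distance of √(0.8² + 0.5²) ≈ 0.9.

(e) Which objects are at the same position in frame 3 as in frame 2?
the cyan square, the yellow pentagon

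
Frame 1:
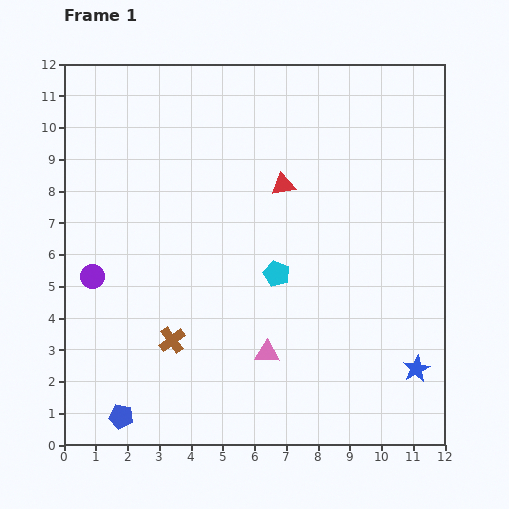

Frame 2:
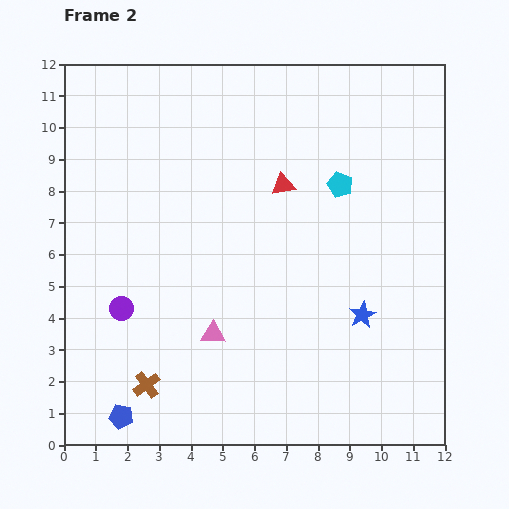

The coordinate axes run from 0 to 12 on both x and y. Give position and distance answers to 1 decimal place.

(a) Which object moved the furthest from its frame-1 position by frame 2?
the cyan pentagon

(moved 3.4; next 2.4)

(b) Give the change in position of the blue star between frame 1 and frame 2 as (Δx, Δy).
(-1.7, 1.7)

The blue star was at (11.1, 2.4) in frame 1 and (9.4, 4.1) in frame 2.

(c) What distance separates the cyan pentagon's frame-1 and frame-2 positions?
3.4

The cyan pentagon moved from (6.7, 5.4) to (8.7, 8.2), a distance of √(2.0² + 2.8²) ≈ 3.4.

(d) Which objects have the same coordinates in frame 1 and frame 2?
the blue pentagon, the red triangle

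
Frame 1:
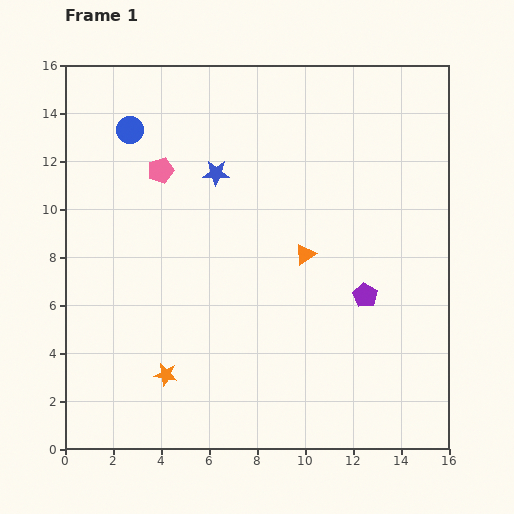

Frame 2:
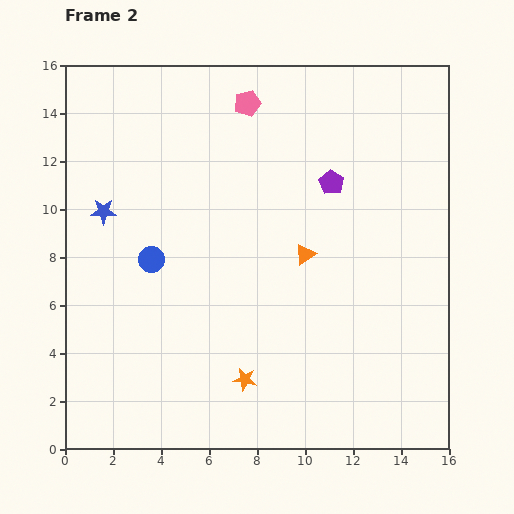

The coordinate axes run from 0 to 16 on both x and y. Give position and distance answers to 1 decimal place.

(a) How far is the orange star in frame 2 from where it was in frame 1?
3.3

The orange star moved from (4.2, 3.1) to (7.5, 2.9), a distance of √(3.3² + 0.2²) ≈ 3.3.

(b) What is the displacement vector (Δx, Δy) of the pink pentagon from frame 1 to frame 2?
(3.6, 2.8)

The pink pentagon was at (4.0, 11.6) in frame 1 and (7.6, 14.4) in frame 2.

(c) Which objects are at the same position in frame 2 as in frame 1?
the orange triangle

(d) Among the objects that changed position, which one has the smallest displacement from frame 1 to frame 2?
the orange star

(moved 3.3)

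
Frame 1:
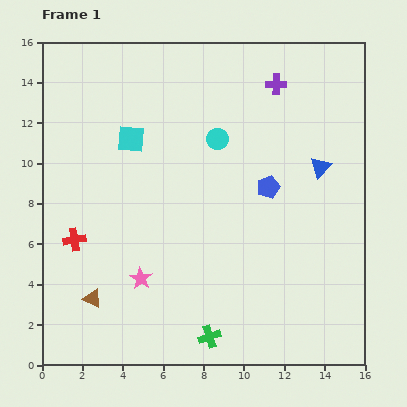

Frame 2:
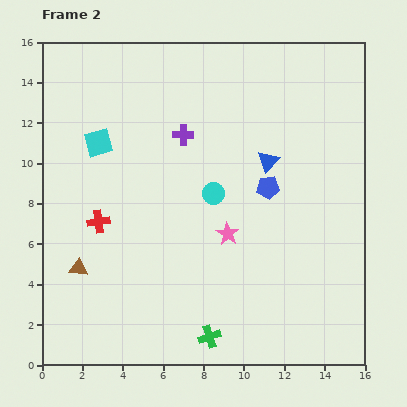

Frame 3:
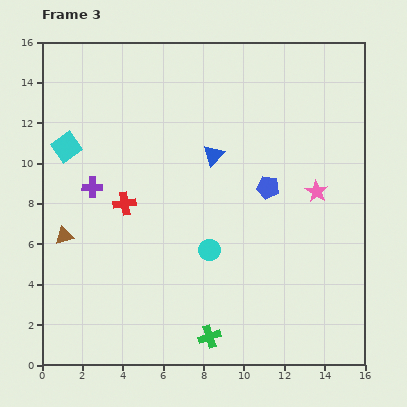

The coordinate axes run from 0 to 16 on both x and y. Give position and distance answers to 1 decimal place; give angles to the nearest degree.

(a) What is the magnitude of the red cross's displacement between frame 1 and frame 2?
1.5

The red cross moved from (1.6, 6.2) to (2.8, 7.1), a distance of √(1.2² + 0.9²) ≈ 1.5.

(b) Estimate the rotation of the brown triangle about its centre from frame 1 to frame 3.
38° counter-clockwise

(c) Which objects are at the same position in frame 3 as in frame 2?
the green cross, the blue pentagon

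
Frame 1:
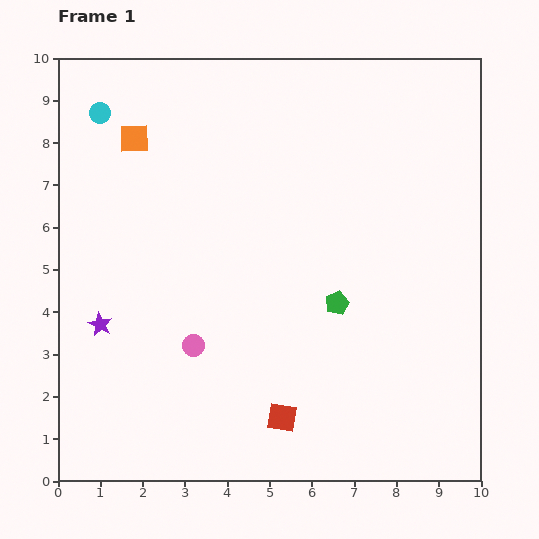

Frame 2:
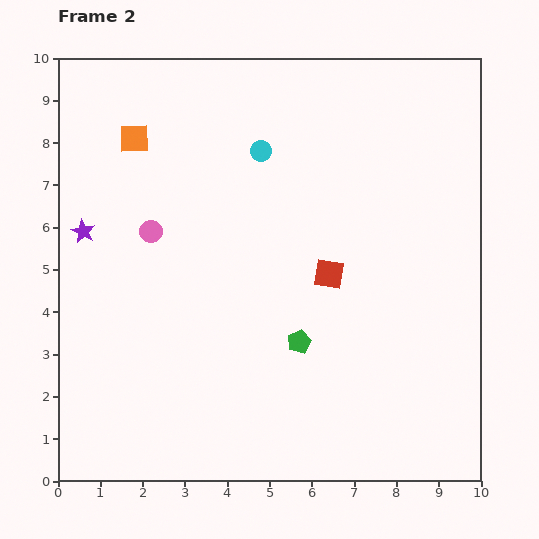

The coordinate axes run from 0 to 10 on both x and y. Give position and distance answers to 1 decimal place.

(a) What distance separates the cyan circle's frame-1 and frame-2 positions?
3.9

The cyan circle moved from (1.0, 8.7) to (4.8, 7.8), a distance of √(3.8² + 0.9²) ≈ 3.9.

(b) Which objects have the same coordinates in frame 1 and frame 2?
the orange square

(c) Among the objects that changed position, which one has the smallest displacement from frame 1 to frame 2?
the green pentagon

(moved 1.3)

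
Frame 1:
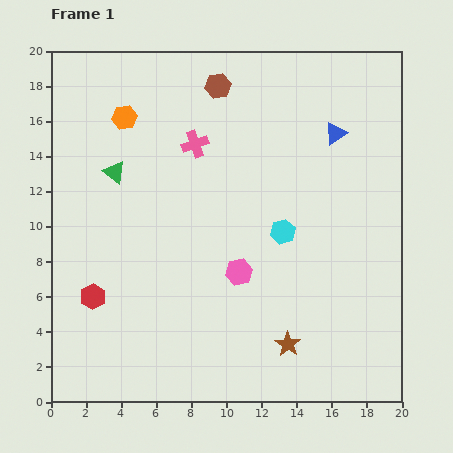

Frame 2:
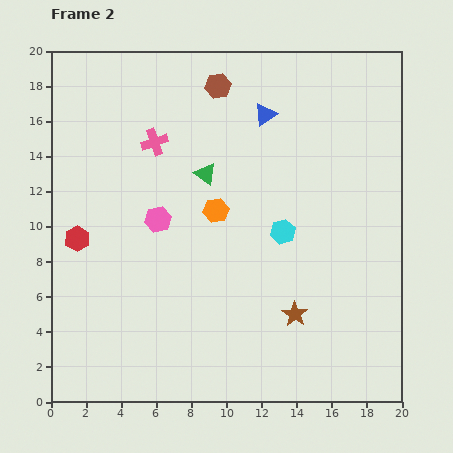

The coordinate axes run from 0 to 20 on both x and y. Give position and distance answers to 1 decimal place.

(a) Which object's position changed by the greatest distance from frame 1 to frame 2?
the orange hexagon

(moved 7.4; next 5.5)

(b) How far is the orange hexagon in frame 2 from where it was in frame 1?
7.4

The orange hexagon moved from (4.2, 16.2) to (9.4, 10.9), a distance of √(5.2² + 5.3²) ≈ 7.4.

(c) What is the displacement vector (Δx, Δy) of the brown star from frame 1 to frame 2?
(0.4, 1.7)

The brown star was at (13.5, 3.3) in frame 1 and (13.9, 5.0) in frame 2.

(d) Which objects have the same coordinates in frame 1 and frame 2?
the brown hexagon, the cyan hexagon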